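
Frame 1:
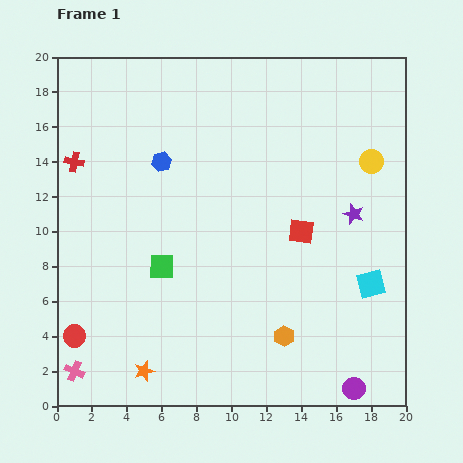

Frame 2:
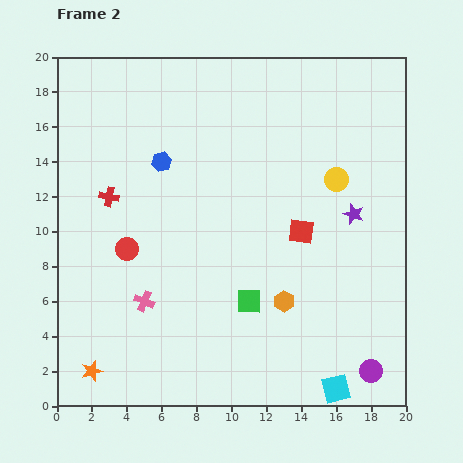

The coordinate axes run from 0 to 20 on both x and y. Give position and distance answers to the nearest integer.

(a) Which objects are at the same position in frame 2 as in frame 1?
the blue hexagon, the red square, the purple star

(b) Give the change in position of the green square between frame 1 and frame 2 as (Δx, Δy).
(5, -2)

The green square was at (6, 8) in frame 1 and (11, 6) in frame 2.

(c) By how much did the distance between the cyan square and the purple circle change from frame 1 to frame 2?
-4

Distance in frame 1: 6. Distance in frame 2: 2.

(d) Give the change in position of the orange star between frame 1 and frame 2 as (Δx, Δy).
(-3, 0)

The orange star was at (5, 2) in frame 1 and (2, 2) in frame 2.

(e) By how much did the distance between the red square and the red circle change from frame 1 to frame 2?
-4

Distance in frame 1: 14. Distance in frame 2: 10.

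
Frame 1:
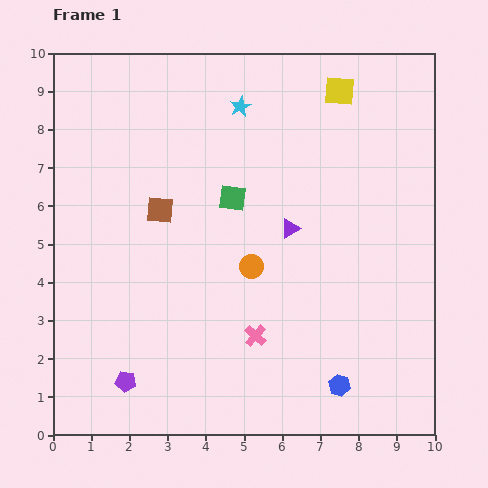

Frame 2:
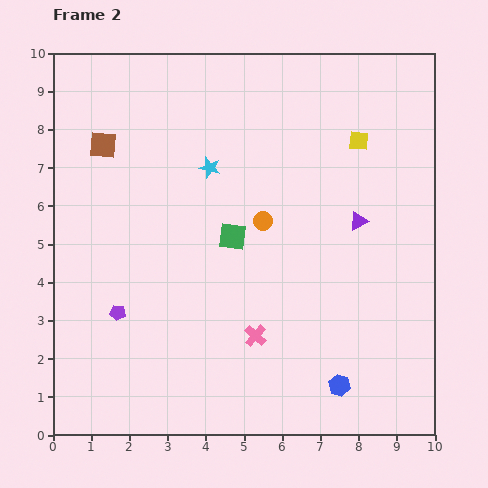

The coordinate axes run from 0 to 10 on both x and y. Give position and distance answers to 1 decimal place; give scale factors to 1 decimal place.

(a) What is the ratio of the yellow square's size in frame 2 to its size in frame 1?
0.6×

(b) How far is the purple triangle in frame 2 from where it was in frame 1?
1.8

The purple triangle moved from (6.2, 5.4) to (8.0, 5.6), a distance of √(1.8² + 0.2²) ≈ 1.8.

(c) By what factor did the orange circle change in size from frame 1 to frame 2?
0.8×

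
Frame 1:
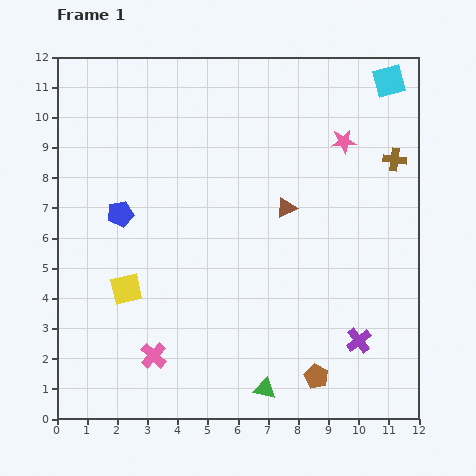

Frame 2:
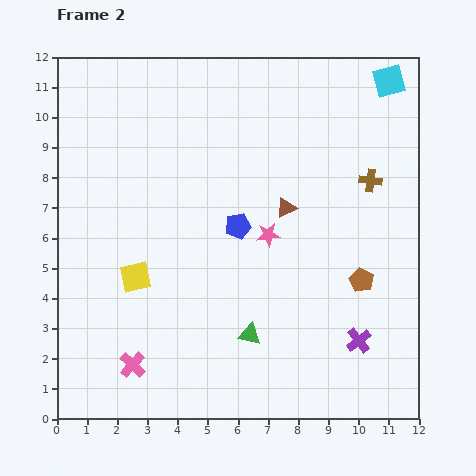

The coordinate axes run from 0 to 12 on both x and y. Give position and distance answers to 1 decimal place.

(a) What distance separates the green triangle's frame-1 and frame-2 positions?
1.9

The green triangle moved from (6.9, 1.0) to (6.4, 2.8), a distance of √(0.5² + 1.8²) ≈ 1.9.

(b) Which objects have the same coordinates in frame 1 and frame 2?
the brown triangle, the cyan square, the purple cross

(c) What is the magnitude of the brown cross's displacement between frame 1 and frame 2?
1.1

The brown cross moved from (11.2, 8.6) to (10.4, 7.9), a distance of √(0.8² + 0.7²) ≈ 1.1.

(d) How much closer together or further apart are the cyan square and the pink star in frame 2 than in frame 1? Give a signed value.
+4.0

Distance in frame 1: 2.5. Distance in frame 2: 6.5.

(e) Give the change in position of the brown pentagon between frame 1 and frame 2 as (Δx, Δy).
(1.5, 3.2)

The brown pentagon was at (8.6, 1.4) in frame 1 and (10.1, 4.6) in frame 2.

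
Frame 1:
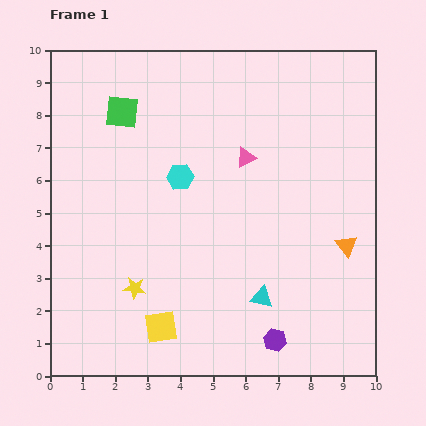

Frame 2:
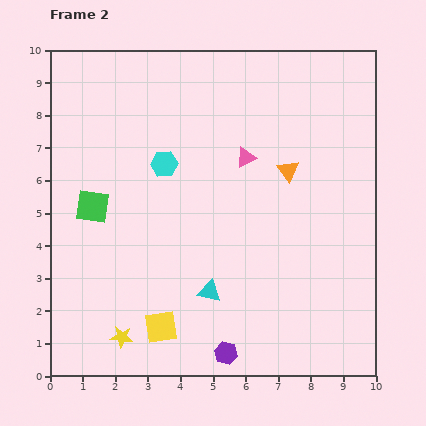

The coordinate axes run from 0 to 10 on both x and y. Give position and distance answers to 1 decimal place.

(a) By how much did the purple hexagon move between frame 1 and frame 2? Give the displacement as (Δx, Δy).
(-1.5, -0.4)

The purple hexagon was at (6.9, 1.1) in frame 1 and (5.4, 0.7) in frame 2.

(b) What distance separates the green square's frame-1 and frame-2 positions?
3.0

The green square moved from (2.2, 8.1) to (1.3, 5.2), a distance of √(0.9² + 2.9²) ≈ 3.0.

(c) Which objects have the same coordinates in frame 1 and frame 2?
the pink triangle, the yellow square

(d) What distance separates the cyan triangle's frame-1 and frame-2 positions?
1.6

The cyan triangle moved from (6.5, 2.4) to (4.9, 2.6), a distance of √(1.6² + 0.2²) ≈ 1.6.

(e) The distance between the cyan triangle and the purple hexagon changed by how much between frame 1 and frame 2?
+0.6

Distance in frame 1: 1.4. Distance in frame 2: 2.0.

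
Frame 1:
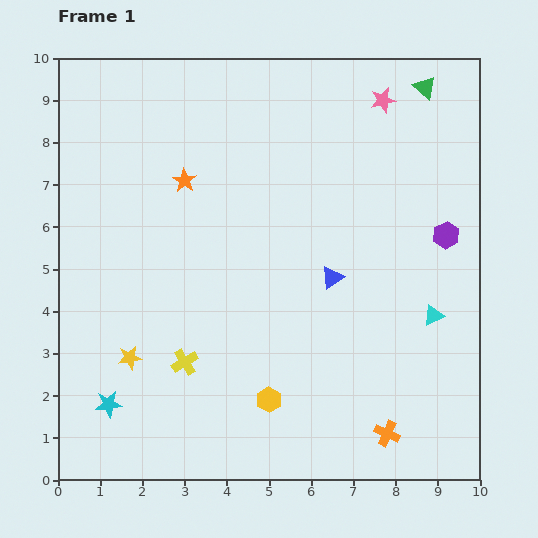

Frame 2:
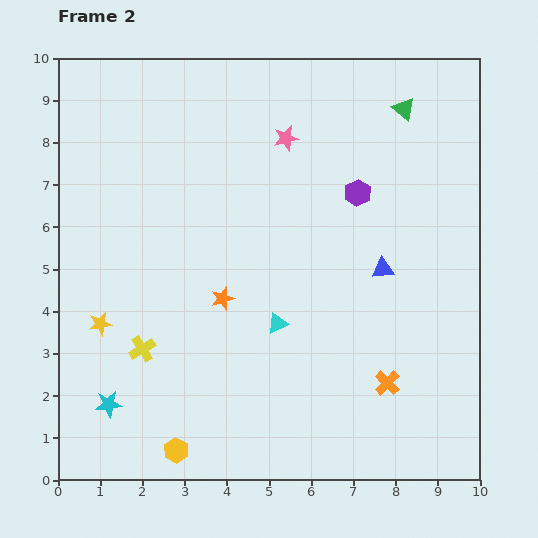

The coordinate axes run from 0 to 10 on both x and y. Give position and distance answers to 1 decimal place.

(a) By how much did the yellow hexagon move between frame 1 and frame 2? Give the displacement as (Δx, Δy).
(-2.2, -1.2)

The yellow hexagon was at (5.0, 1.9) in frame 1 and (2.8, 0.7) in frame 2.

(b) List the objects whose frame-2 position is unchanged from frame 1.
the cyan star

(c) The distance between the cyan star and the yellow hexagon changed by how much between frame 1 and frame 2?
-1.9

Distance in frame 1: 3.8. Distance in frame 2: 1.9.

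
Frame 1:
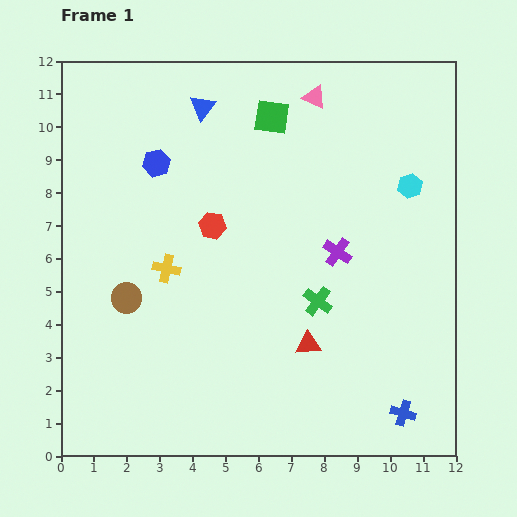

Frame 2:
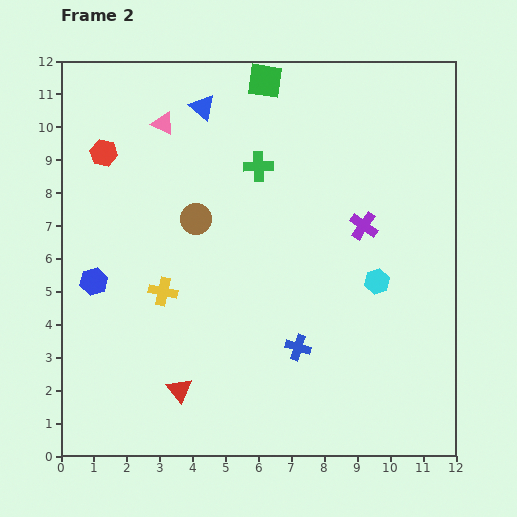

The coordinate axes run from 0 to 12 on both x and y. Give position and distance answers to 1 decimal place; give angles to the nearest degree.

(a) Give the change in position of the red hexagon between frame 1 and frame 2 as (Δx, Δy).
(-3.3, 2.2)

The red hexagon was at (4.6, 7.0) in frame 1 and (1.3, 9.2) in frame 2.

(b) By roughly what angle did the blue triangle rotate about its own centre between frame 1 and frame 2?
27° counter-clockwise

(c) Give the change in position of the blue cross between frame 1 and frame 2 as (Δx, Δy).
(-3.2, 2.0)

The blue cross was at (10.4, 1.3) in frame 1 and (7.2, 3.3) in frame 2.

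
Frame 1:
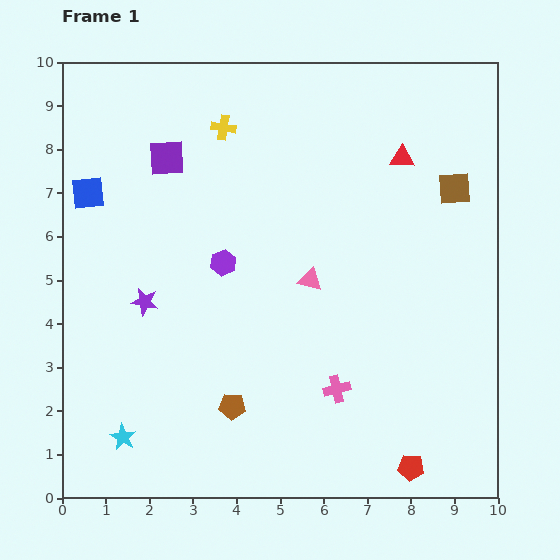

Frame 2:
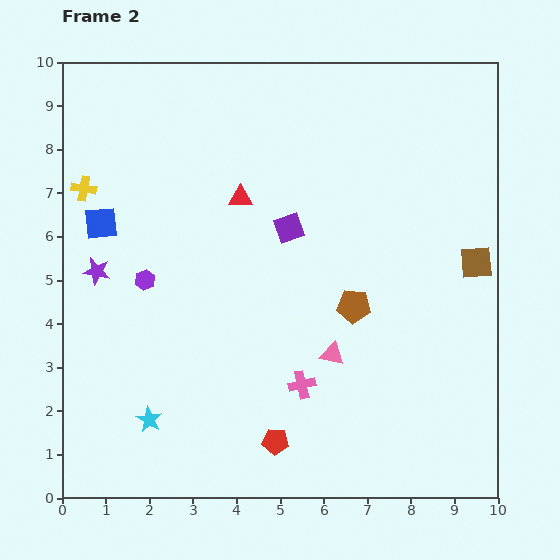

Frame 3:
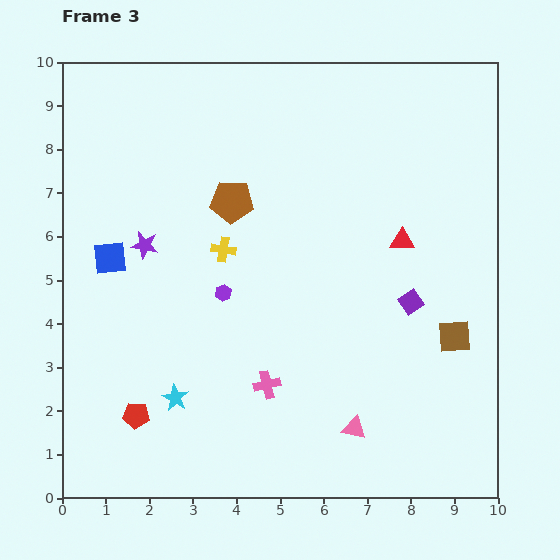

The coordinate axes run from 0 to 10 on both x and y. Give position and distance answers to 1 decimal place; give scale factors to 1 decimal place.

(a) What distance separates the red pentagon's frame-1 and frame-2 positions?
3.2

The red pentagon moved from (8.0, 0.7) to (4.9, 1.3), a distance of √(3.1² + 0.6²) ≈ 3.2.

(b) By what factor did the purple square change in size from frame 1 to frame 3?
0.6×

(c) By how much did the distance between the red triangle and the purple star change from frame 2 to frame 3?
+2.2

Distance in frame 2: 3.7. Distance in frame 3: 5.9.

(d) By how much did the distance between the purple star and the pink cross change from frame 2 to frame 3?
-1.1

Distance in frame 2: 5.4. Distance in frame 3: 4.3.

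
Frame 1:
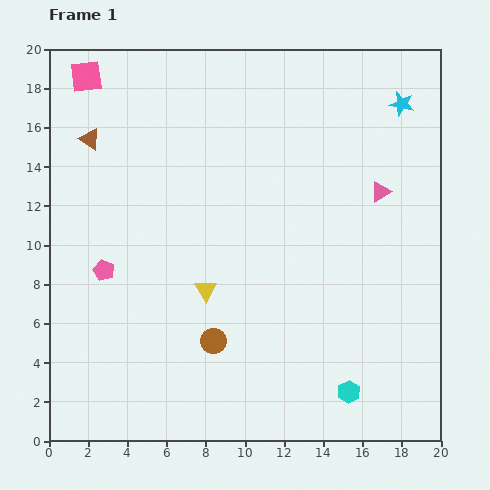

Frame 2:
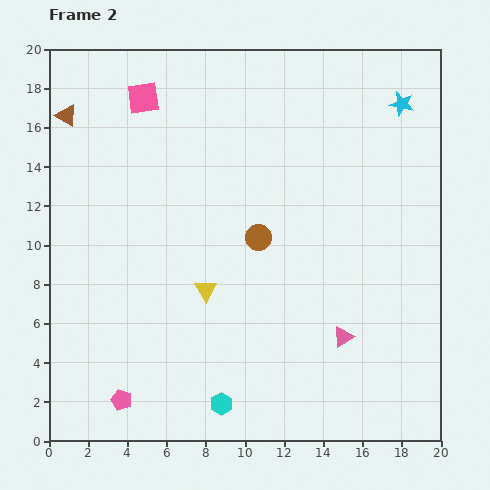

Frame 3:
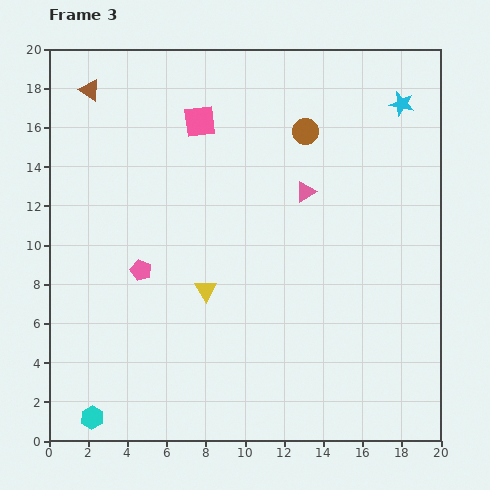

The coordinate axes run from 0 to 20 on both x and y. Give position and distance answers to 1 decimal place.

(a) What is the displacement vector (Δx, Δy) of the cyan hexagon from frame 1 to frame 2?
(-6.5, -0.6)

The cyan hexagon was at (15.3, 2.5) in frame 1 and (8.8, 1.9) in frame 2.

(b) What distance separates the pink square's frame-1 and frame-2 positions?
3.1

The pink square moved from (1.9, 18.6) to (4.8, 17.5), a distance of √(2.9² + 1.1²) ≈ 3.1.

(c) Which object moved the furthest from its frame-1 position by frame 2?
the pink triangle

(moved 7.6; next 6.7)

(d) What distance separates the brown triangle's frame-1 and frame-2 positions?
1.7

The brown triangle moved from (2.1, 15.4) to (0.9, 16.6), a distance of √(1.2² + 1.2²) ≈ 1.7.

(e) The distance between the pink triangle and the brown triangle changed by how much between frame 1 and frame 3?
-2.8

Distance in frame 1: 15.0. Distance in frame 3: 12.2.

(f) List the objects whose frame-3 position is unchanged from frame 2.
the yellow triangle, the cyan star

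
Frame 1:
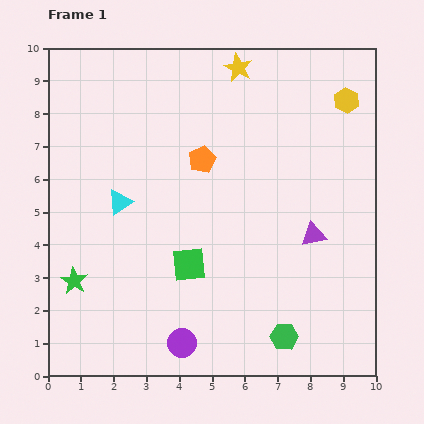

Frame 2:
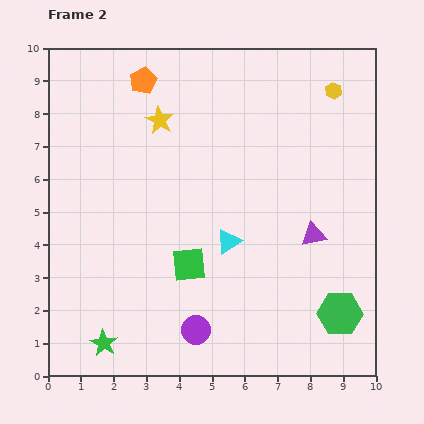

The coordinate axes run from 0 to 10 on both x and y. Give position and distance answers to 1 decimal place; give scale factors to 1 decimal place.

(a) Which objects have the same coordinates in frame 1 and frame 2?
the green square, the purple triangle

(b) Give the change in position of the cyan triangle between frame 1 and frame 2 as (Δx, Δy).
(3.3, -1.2)

The cyan triangle was at (2.2, 5.3) in frame 1 and (5.5, 4.1) in frame 2.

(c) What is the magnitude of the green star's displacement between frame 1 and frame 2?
2.1

The green star moved from (0.8, 2.9) to (1.7, 1.0), a distance of √(0.9² + 1.9²) ≈ 2.1.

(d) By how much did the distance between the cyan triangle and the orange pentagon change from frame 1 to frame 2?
+2.7

Distance in frame 1: 2.8. Distance in frame 2: 5.5.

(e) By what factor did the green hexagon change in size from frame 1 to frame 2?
1.6×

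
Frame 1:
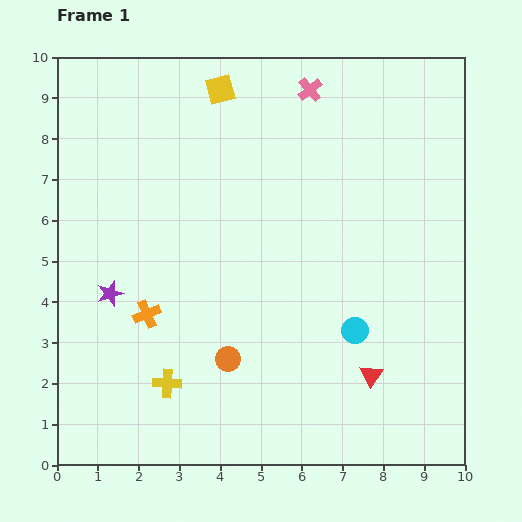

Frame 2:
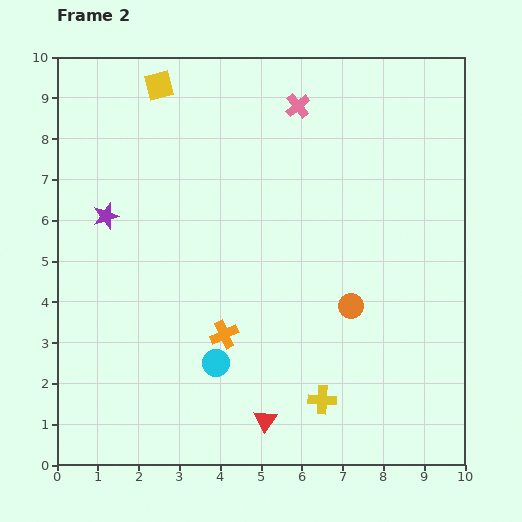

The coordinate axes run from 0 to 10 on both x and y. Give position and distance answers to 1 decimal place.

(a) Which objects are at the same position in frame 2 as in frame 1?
none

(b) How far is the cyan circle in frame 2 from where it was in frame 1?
3.5

The cyan circle moved from (7.3, 3.3) to (3.9, 2.5), a distance of √(3.4² + 0.8²) ≈ 3.5.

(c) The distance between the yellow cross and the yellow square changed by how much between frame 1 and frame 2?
+1.4

Distance in frame 1: 7.3. Distance in frame 2: 8.7.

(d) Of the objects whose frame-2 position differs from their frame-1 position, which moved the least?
the pink cross

(moved 0.5)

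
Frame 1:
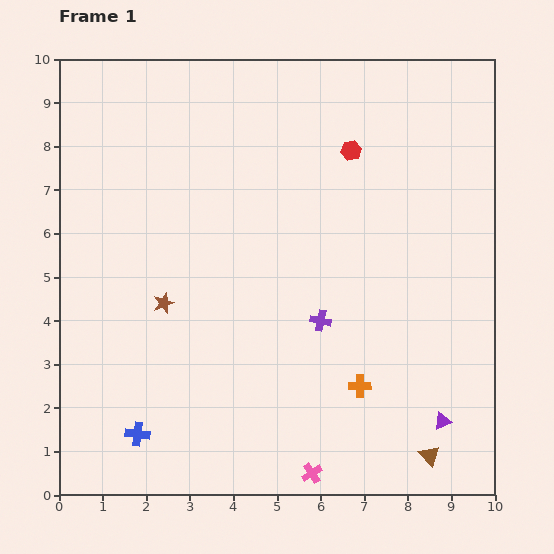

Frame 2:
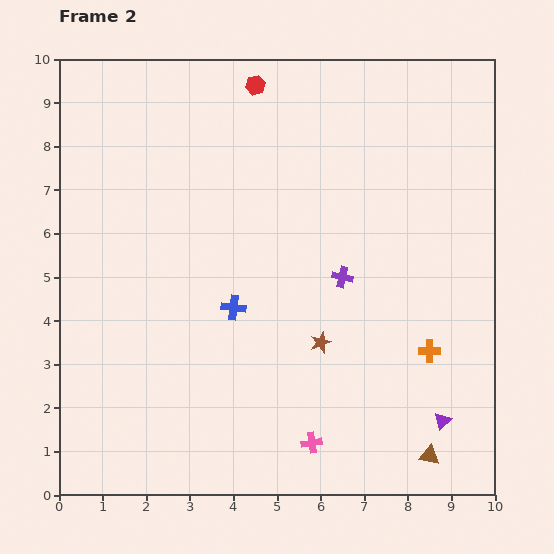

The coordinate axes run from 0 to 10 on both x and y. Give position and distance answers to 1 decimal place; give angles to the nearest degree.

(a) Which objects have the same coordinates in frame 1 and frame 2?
the purple triangle, the brown triangle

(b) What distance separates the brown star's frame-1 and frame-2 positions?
3.7

The brown star moved from (2.4, 4.4) to (6.0, 3.5), a distance of √(3.6² + 0.9²) ≈ 3.7.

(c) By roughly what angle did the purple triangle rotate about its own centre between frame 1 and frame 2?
21° counter-clockwise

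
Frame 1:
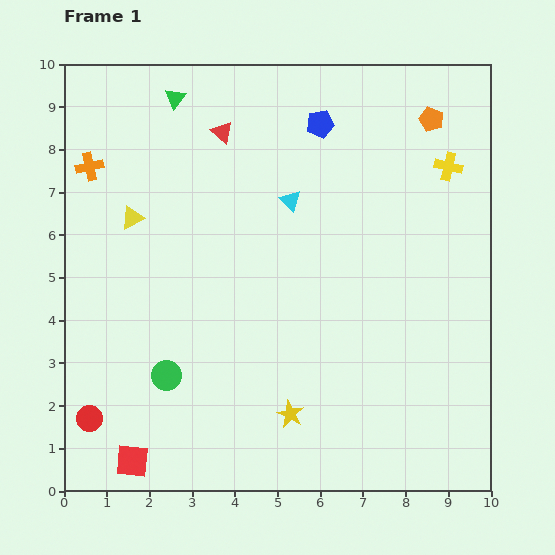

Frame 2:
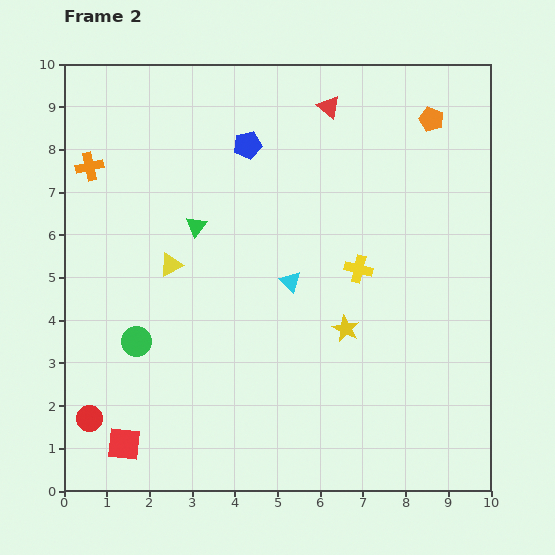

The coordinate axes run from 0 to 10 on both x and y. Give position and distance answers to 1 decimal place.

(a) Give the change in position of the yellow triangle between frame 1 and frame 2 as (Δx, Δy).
(0.9, -1.1)

The yellow triangle was at (1.6, 6.4) in frame 1 and (2.5, 5.3) in frame 2.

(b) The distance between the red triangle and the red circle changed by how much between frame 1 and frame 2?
+1.8

Distance in frame 1: 7.4. Distance in frame 2: 9.2.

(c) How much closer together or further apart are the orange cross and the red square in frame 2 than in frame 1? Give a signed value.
-0.5

Distance in frame 1: 7.0. Distance in frame 2: 6.5.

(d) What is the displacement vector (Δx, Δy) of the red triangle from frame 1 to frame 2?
(2.5, 0.6)

The red triangle was at (3.7, 8.4) in frame 1 and (6.2, 9.0) in frame 2.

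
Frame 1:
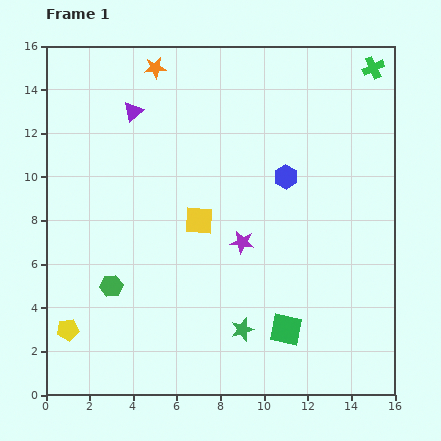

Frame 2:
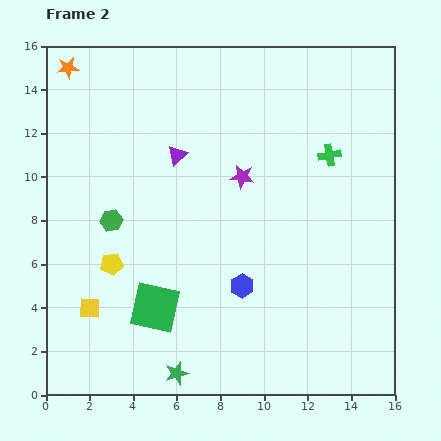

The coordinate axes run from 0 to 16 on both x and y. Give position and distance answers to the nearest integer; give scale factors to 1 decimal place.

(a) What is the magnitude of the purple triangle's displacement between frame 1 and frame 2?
3

The purple triangle moved from (4, 13) to (6, 11), a distance of √(2² + 2²) ≈ 3.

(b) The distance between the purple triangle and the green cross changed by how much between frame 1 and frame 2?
-4

Distance in frame 1: 11. Distance in frame 2: 7.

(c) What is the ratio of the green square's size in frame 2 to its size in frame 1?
1.6×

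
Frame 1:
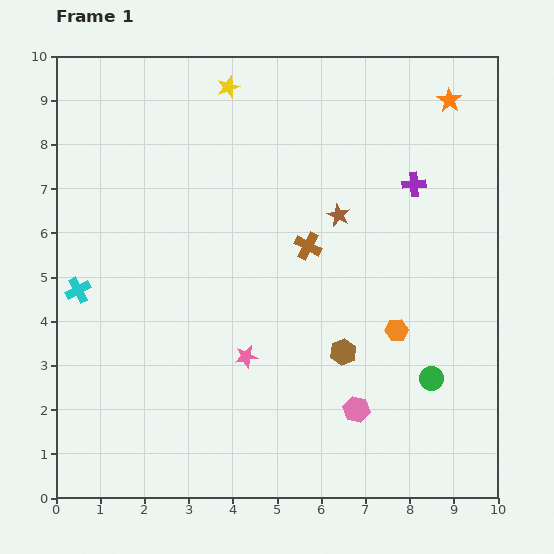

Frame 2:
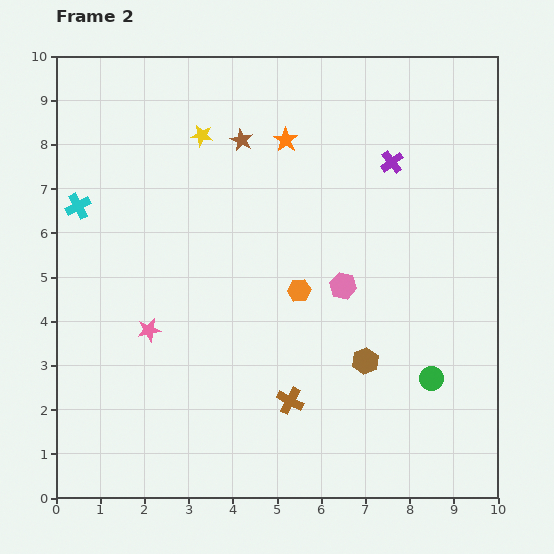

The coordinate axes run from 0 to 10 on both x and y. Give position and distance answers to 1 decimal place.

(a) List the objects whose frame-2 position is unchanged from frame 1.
the green circle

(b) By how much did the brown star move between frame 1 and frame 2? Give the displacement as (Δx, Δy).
(-2.2, 1.7)

The brown star was at (6.4, 6.4) in frame 1 and (4.2, 8.1) in frame 2.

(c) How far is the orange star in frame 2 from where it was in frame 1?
3.8

The orange star moved from (8.9, 9.0) to (5.2, 8.1), a distance of √(3.7² + 0.9²) ≈ 3.8.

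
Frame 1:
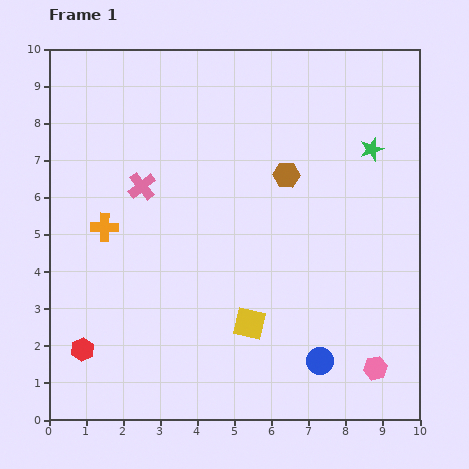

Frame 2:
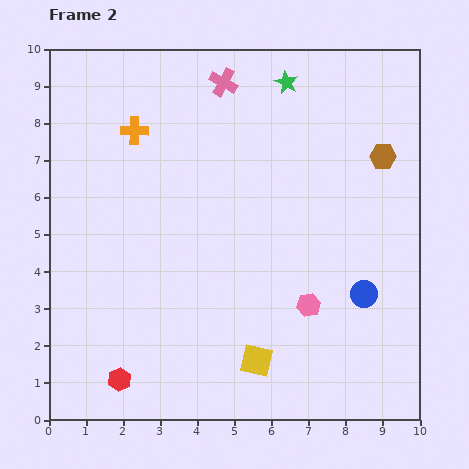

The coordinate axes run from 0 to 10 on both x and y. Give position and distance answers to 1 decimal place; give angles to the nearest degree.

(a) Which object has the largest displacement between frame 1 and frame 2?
the pink cross

(moved 3.6; next 2.9)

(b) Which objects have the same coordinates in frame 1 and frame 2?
none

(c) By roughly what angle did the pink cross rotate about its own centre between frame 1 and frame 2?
22° counter-clockwise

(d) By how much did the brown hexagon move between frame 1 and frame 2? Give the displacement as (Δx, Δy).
(2.6, 0.5)

The brown hexagon was at (6.4, 6.6) in frame 1 and (9.0, 7.1) in frame 2.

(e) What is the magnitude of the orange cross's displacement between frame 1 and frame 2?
2.7

The orange cross moved from (1.5, 5.2) to (2.3, 7.8), a distance of √(0.8² + 2.6²) ≈ 2.7.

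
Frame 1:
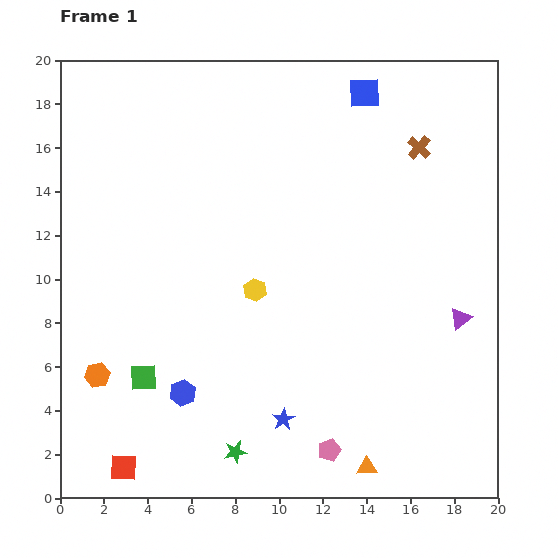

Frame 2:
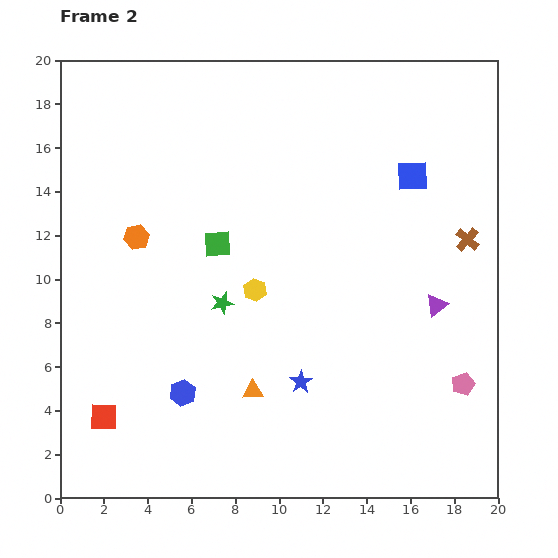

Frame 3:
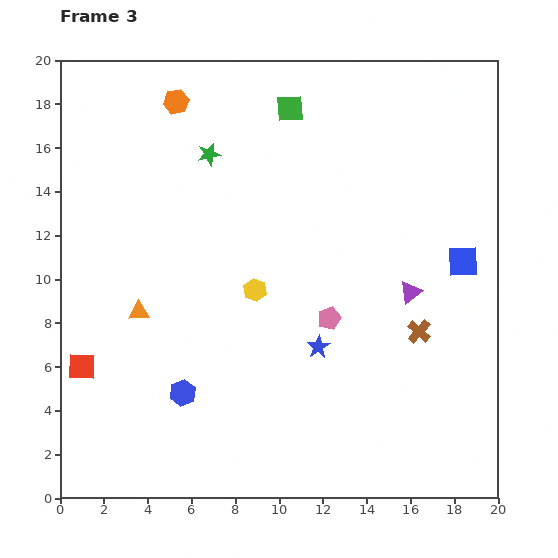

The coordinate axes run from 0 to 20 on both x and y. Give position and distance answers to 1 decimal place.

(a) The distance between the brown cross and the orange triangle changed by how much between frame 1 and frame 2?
-2.8

Distance in frame 1: 14.8. Distance in frame 2: 12.0.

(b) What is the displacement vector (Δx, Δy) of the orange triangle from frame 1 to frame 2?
(-5.2, 3.5)

The orange triangle was at (14.0, 1.4) in frame 1 and (8.8, 4.9) in frame 2.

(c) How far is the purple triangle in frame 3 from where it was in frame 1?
2.6

The purple triangle moved from (18.3, 8.2) to (16.0, 9.4), a distance of √(2.3² + 1.2²) ≈ 2.6.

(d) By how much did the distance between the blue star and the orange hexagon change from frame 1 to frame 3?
+4.2

Distance in frame 1: 8.7. Distance in frame 3: 12.9.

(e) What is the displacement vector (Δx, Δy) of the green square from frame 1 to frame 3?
(6.7, 12.3)

The green square was at (3.8, 5.5) in frame 1 and (10.5, 17.8) in frame 3.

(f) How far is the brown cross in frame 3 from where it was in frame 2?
4.7

The brown cross moved from (18.6, 11.8) to (16.4, 7.6), a distance of √(2.2² + 4.2²) ≈ 4.7.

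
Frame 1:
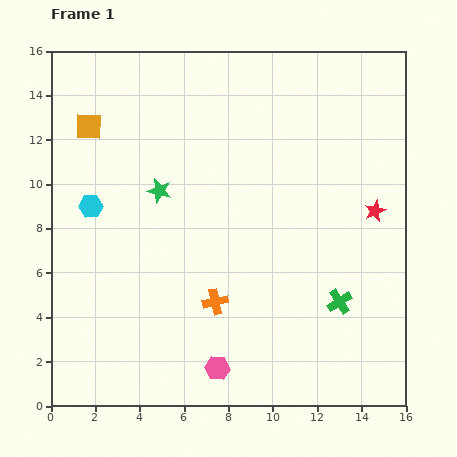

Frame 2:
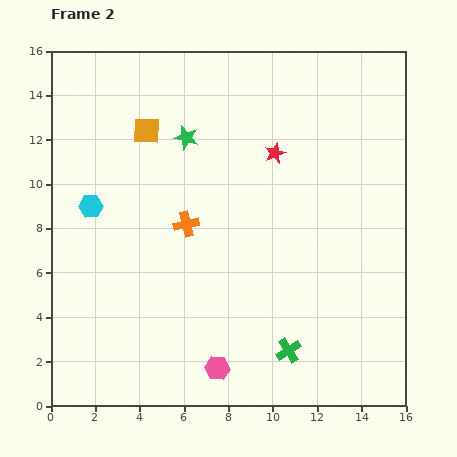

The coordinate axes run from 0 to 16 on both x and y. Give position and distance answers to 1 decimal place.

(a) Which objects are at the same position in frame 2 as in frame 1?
the pink hexagon, the cyan hexagon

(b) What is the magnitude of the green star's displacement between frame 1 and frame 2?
2.7

The green star moved from (4.9, 9.7) to (6.1, 12.1), a distance of √(1.2² + 2.4²) ≈ 2.7.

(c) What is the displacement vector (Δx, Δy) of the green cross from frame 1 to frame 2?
(-2.3, -2.2)

The green cross was at (13.0, 4.7) in frame 1 and (10.7, 2.5) in frame 2.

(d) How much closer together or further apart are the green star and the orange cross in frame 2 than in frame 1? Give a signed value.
-1.7

Distance in frame 1: 5.6. Distance in frame 2: 3.9.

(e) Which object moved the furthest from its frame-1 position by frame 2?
the red star

(moved 5.2; next 3.7)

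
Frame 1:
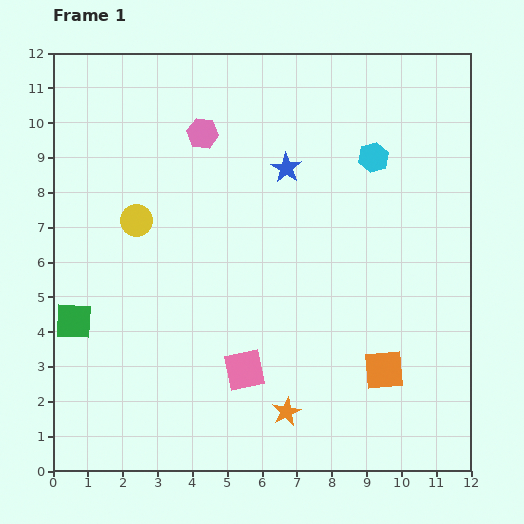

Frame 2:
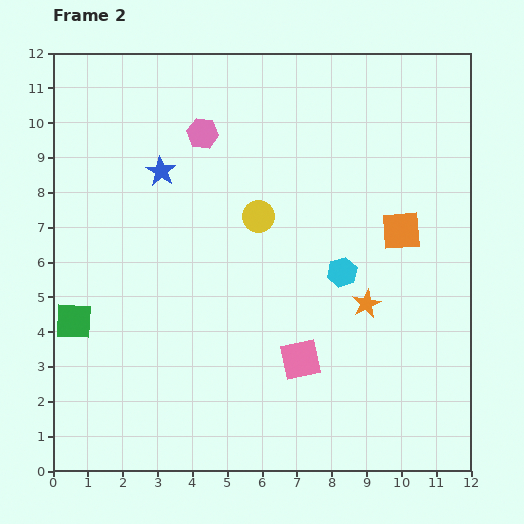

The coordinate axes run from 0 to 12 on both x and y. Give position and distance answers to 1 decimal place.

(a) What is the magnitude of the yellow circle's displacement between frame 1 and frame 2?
3.5

The yellow circle moved from (2.4, 7.2) to (5.9, 7.3), a distance of √(3.5² + 0.1²) ≈ 3.5.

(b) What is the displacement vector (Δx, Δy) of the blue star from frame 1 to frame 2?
(-3.6, -0.1)

The blue star was at (6.7, 8.7) in frame 1 and (3.1, 8.6) in frame 2.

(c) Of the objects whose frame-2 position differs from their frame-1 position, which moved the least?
the pink square

(moved 1.6)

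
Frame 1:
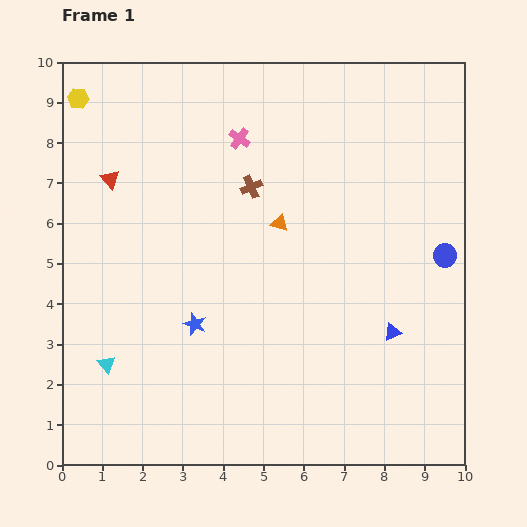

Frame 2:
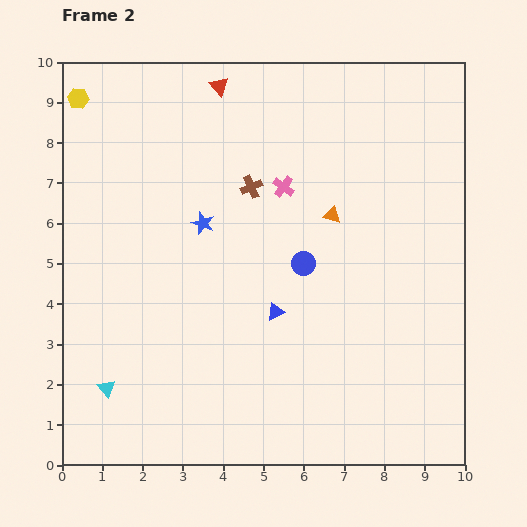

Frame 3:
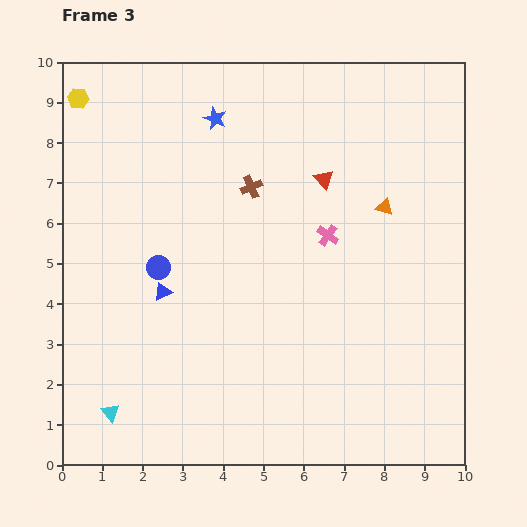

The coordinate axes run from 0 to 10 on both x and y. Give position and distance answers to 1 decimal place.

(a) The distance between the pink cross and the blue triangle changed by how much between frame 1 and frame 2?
-3.0

Distance in frame 1: 6.1. Distance in frame 2: 3.1.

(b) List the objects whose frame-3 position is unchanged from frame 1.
the yellow hexagon, the brown cross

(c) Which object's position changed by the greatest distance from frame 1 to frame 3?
the blue circle

(moved 7.1; next 5.8)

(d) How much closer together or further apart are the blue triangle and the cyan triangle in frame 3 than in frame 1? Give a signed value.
-3.8

Distance in frame 1: 7.1. Distance in frame 3: 3.3.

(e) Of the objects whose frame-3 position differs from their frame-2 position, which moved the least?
the cyan triangle

(moved 0.6)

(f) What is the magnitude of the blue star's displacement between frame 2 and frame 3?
2.6

The blue star moved from (3.5, 6.0) to (3.8, 8.6), a distance of √(0.3² + 2.6²) ≈ 2.6.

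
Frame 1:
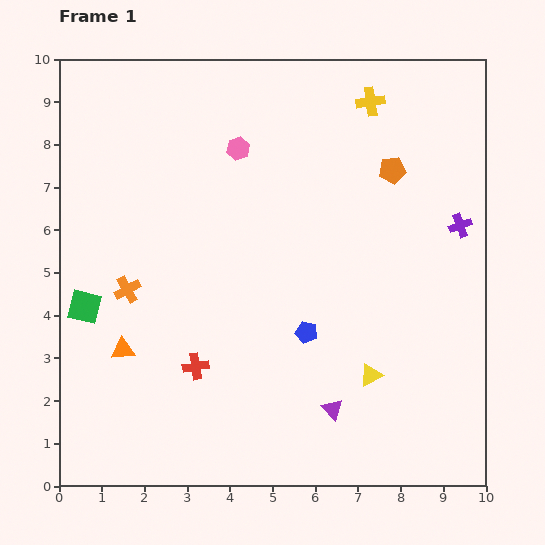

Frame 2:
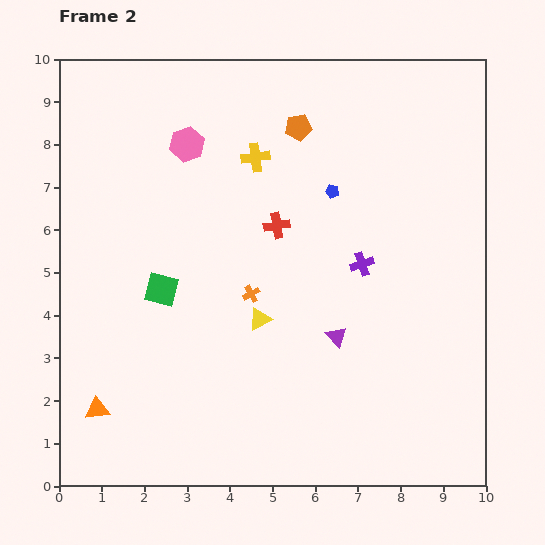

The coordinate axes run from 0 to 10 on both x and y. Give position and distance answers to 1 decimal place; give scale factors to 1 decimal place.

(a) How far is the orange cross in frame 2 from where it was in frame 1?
2.9

The orange cross moved from (1.6, 4.6) to (4.5, 4.5), a distance of √(2.9² + 0.1²) ≈ 2.9.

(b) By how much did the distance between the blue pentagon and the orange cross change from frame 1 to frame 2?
-1.2

Distance in frame 1: 4.3. Distance in frame 2: 3.1.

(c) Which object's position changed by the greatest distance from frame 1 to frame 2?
the red cross

(moved 3.8; next 3.4)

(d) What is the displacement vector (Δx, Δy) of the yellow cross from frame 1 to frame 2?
(-2.7, -1.3)

The yellow cross was at (7.3, 9.0) in frame 1 and (4.6, 7.7) in frame 2.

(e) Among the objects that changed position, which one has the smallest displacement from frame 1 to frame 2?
the pink hexagon

(moved 1.2)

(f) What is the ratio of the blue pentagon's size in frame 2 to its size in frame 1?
0.6×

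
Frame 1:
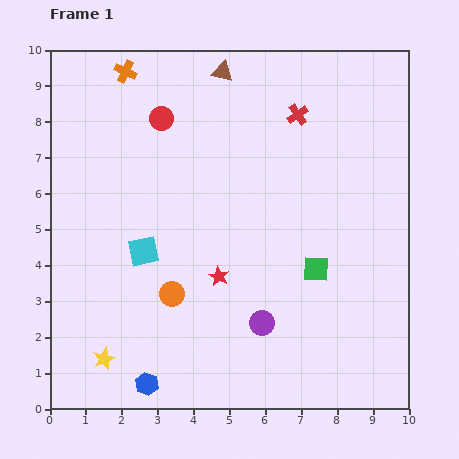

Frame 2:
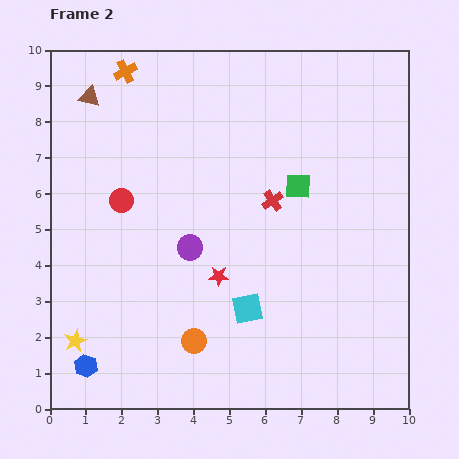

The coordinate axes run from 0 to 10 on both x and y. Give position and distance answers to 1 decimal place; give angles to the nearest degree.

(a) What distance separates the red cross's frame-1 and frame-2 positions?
2.5

The red cross moved from (6.9, 8.2) to (6.2, 5.8), a distance of √(0.7² + 2.4²) ≈ 2.5.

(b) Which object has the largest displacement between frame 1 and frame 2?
the brown triangle

(moved 3.8; next 3.3)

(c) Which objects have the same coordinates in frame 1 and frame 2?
the orange cross, the red star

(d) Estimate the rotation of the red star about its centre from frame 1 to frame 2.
25° counter-clockwise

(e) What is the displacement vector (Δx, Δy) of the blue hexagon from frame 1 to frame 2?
(-1.7, 0.5)

The blue hexagon was at (2.7, 0.7) in frame 1 and (1.0, 1.2) in frame 2.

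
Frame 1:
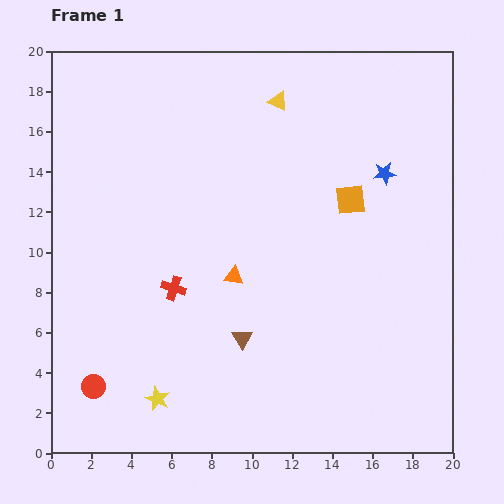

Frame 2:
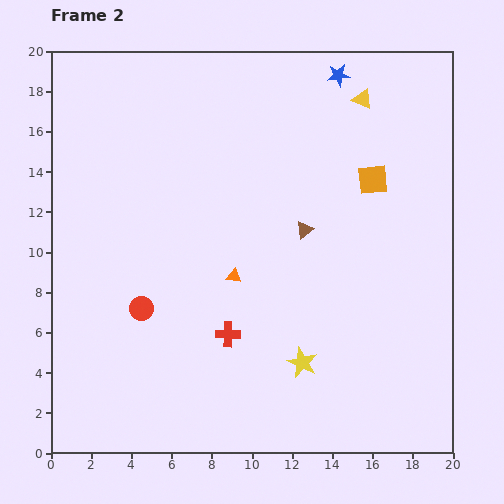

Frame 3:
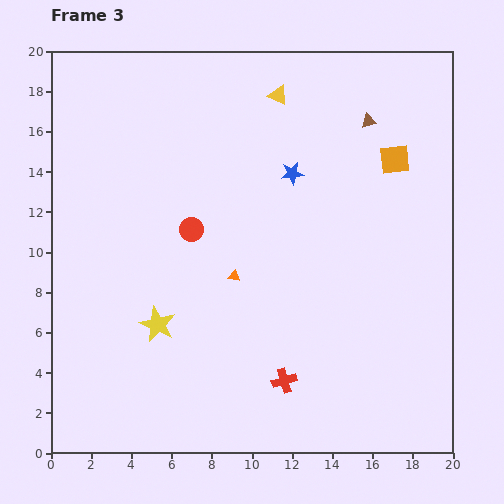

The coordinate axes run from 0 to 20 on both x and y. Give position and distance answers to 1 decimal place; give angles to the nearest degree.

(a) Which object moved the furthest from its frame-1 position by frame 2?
the yellow star

(moved 7.4; next 6.2)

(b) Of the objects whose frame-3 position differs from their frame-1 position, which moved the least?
the yellow triangle

(moved 0.3)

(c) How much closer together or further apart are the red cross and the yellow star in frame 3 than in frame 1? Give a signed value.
+1.3

Distance in frame 1: 5.6. Distance in frame 3: 6.9.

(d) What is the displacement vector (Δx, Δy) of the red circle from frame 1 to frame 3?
(4.9, 7.8)

The red circle was at (2.1, 3.3) in frame 1 and (7.0, 11.1) in frame 3.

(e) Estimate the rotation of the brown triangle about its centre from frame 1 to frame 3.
48° clockwise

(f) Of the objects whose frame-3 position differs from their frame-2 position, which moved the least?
the orange square

(moved 1.5)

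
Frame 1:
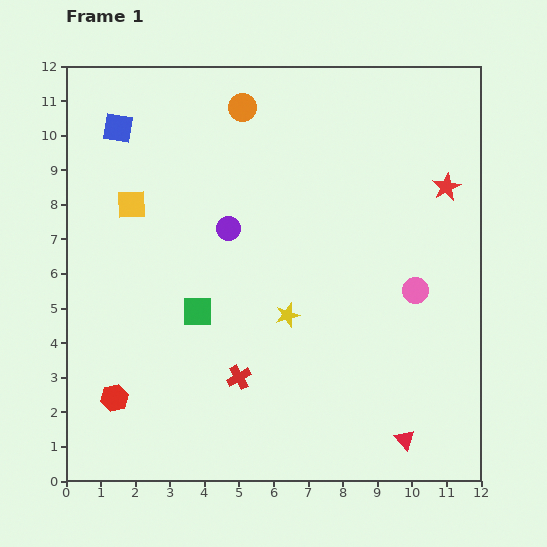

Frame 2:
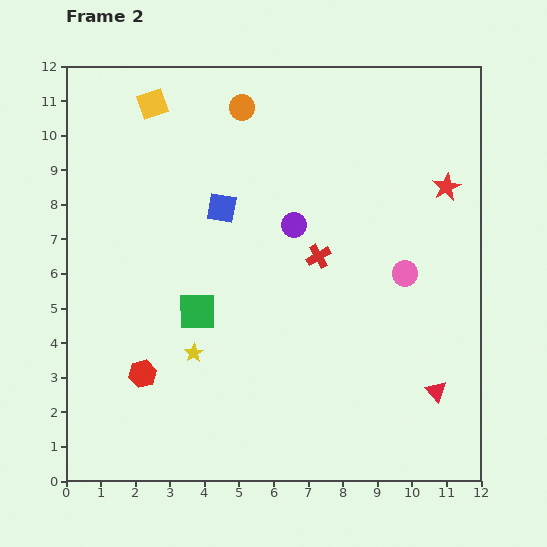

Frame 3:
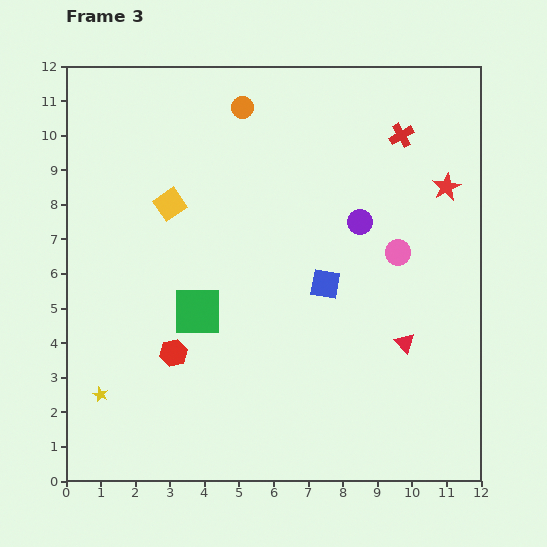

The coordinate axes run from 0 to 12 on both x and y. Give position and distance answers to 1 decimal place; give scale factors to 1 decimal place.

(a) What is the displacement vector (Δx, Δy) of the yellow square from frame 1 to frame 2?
(0.6, 2.9)

The yellow square was at (1.9, 8.0) in frame 1 and (2.5, 10.9) in frame 2.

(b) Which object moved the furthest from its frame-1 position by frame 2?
the red cross

(moved 4.2; next 3.8)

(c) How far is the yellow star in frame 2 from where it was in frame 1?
2.9

The yellow star moved from (6.4, 4.8) to (3.7, 3.7), a distance of √(2.7² + 1.1²) ≈ 2.9.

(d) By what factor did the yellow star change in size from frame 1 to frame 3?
0.6×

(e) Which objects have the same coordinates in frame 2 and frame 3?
the green square, the red star, the orange circle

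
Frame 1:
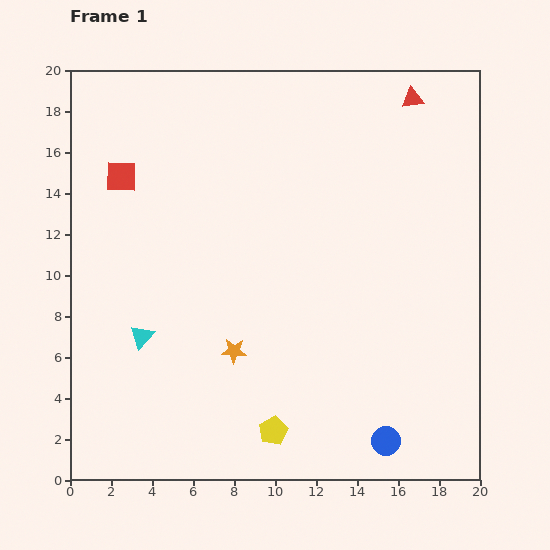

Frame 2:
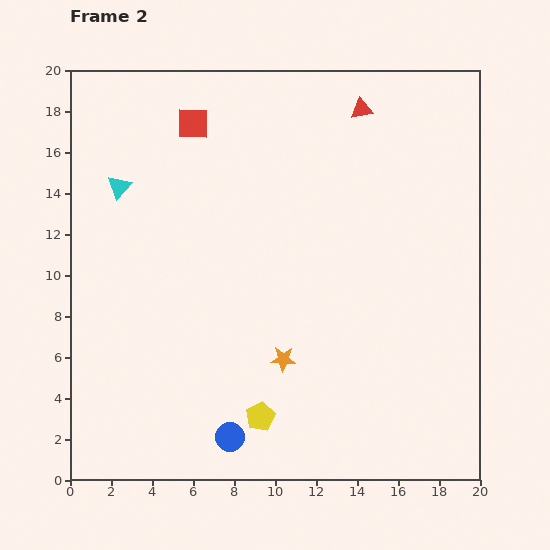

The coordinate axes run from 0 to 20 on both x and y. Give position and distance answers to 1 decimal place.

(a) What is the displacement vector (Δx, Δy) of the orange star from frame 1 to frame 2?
(2.4, -0.4)

The orange star was at (8.0, 6.3) in frame 1 and (10.4, 5.9) in frame 2.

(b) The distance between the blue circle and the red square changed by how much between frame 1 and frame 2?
-2.8

Distance in frame 1: 18.2. Distance in frame 2: 15.4.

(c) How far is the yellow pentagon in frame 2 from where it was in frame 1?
0.9

The yellow pentagon moved from (9.9, 2.4) to (9.3, 3.1), a distance of √(0.6² + 0.7²) ≈ 0.9.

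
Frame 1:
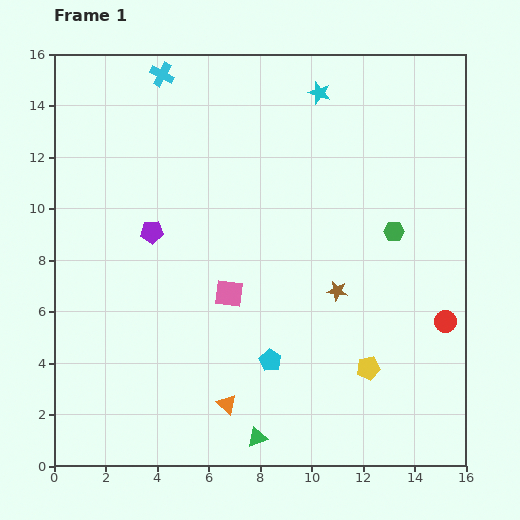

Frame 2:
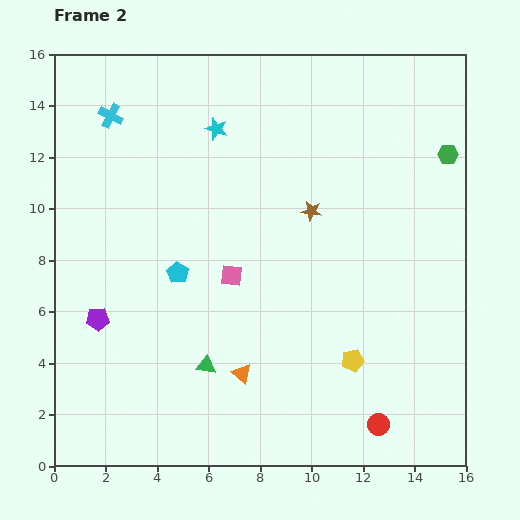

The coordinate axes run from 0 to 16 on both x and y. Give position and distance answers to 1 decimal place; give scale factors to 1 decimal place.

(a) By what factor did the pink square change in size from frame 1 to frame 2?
0.8×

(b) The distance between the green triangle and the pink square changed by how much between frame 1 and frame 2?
-2.1

Distance in frame 1: 5.7. Distance in frame 2: 3.6.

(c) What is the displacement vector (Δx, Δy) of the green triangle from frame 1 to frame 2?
(-2.0, 2.8)

The green triangle was at (7.9, 1.1) in frame 1 and (5.9, 3.9) in frame 2.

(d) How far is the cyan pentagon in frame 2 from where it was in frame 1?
5.0

The cyan pentagon moved from (8.4, 4.1) to (4.8, 7.5), a distance of √(3.6² + 3.4²) ≈ 5.0.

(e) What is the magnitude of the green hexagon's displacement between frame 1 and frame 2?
3.7

The green hexagon moved from (13.2, 9.1) to (15.3, 12.1), a distance of √(2.1² + 3.0²) ≈ 3.7.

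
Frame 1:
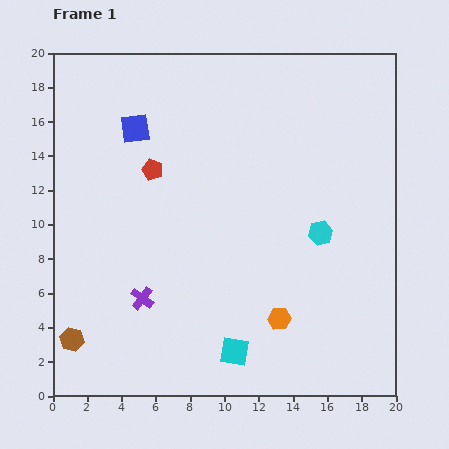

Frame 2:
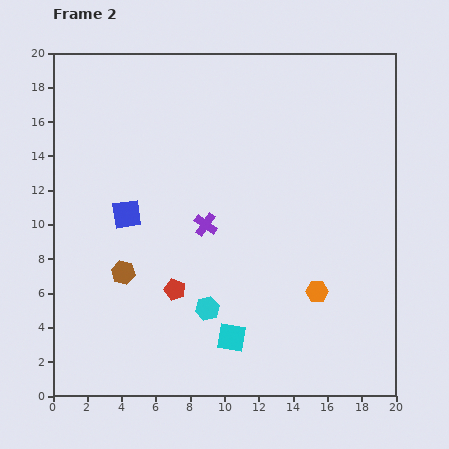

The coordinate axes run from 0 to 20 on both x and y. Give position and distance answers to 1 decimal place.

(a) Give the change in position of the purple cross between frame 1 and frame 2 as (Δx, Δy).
(3.7, 4.3)

The purple cross was at (5.2, 5.7) in frame 1 and (8.9, 10.0) in frame 2.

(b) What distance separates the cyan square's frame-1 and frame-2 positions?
0.8

The cyan square moved from (10.6, 2.6) to (10.4, 3.4), a distance of √(0.2² + 0.8²) ≈ 0.8.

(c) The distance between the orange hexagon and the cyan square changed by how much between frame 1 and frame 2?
+2.5

Distance in frame 1: 3.2. Distance in frame 2: 5.7.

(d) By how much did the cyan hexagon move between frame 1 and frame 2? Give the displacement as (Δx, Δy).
(-6.6, -4.4)

The cyan hexagon was at (15.6, 9.5) in frame 1 and (9.0, 5.1) in frame 2.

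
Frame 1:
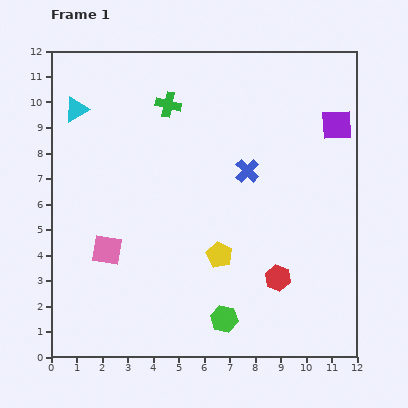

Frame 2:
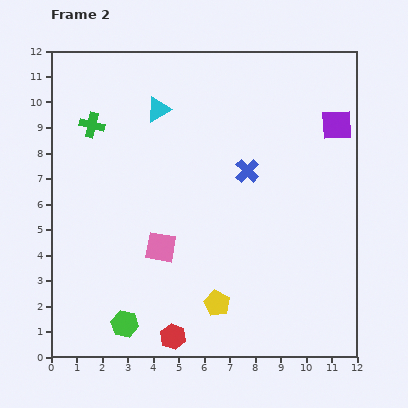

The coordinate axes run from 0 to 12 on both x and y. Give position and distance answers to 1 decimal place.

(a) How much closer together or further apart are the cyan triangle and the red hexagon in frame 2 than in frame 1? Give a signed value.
-1.4

Distance in frame 1: 10.3. Distance in frame 2: 8.9.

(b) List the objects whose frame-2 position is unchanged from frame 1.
the purple square, the blue cross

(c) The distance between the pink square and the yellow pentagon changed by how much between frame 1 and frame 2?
-1.3

Distance in frame 1: 4.4. Distance in frame 2: 3.1.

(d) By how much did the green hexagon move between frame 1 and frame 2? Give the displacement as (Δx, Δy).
(-3.9, -0.2)

The green hexagon was at (6.8, 1.5) in frame 1 and (2.9, 1.3) in frame 2.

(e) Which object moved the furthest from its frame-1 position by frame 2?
the red hexagon

(moved 4.7; next 3.9)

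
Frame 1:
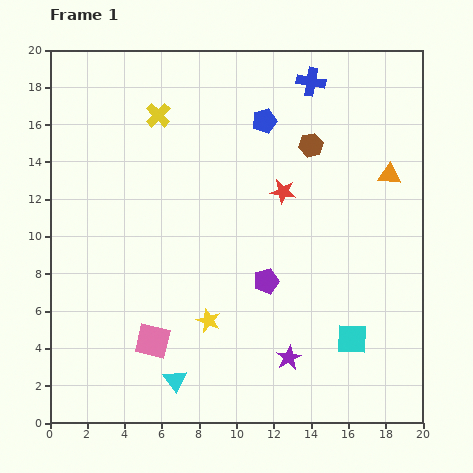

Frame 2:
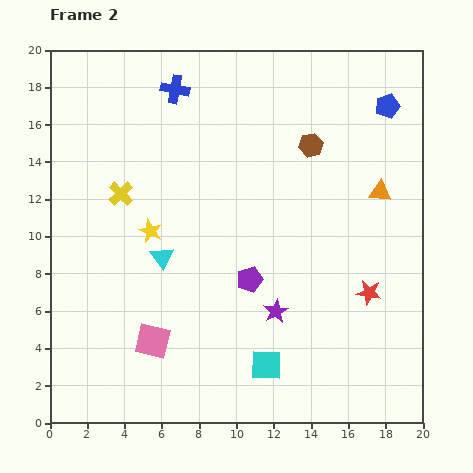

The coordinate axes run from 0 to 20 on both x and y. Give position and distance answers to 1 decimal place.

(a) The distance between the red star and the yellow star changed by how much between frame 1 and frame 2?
+4.2

Distance in frame 1: 8.0. Distance in frame 2: 12.2.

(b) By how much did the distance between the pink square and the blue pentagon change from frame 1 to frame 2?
+4.6

Distance in frame 1: 13.2. Distance in frame 2: 17.8.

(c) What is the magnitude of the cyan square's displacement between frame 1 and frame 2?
4.8

The cyan square moved from (16.2, 4.5) to (11.6, 3.1), a distance of √(4.6² + 1.4²) ≈ 4.8.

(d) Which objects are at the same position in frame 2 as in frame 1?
the pink square, the brown hexagon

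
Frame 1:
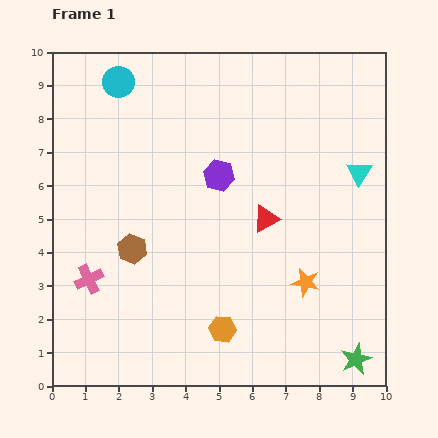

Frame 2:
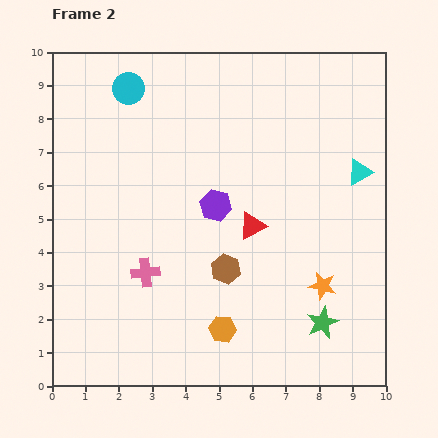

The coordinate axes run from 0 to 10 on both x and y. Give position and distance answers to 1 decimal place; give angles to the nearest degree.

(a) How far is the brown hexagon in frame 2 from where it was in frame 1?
2.9

The brown hexagon moved from (2.4, 4.1) to (5.2, 3.5), a distance of √(2.8² + 0.6²) ≈ 2.9.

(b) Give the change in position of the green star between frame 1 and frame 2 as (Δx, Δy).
(-1.0, 1.1)

The green star was at (9.1, 0.8) in frame 1 and (8.1, 1.9) in frame 2.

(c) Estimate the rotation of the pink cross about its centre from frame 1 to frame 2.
21° clockwise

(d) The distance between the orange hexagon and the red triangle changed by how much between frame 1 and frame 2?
-0.3

Distance in frame 1: 3.5. Distance in frame 2: 3.2.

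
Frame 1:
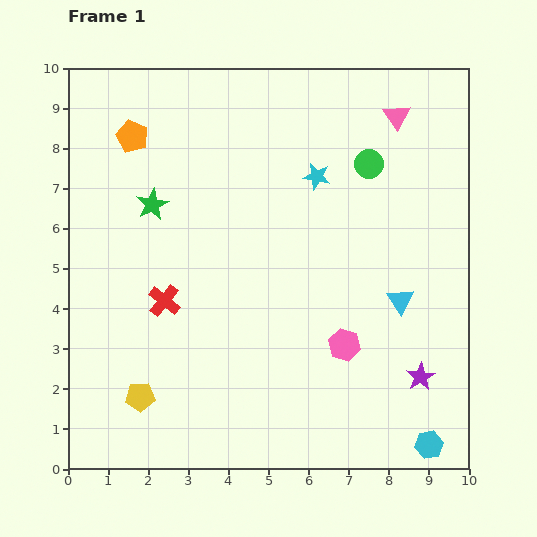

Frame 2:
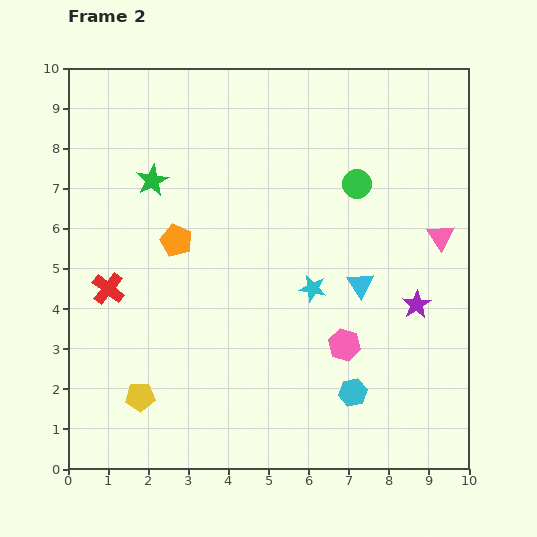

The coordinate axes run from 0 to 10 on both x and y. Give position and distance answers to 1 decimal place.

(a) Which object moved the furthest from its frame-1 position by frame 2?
the pink triangle

(moved 3.2; next 2.8)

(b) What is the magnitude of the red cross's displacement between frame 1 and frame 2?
1.4

The red cross moved from (2.4, 4.2) to (1.0, 4.5), a distance of √(1.4² + 0.3²) ≈ 1.4.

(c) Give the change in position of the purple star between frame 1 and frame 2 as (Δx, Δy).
(-0.1, 1.8)

The purple star was at (8.8, 2.3) in frame 1 and (8.7, 4.1) in frame 2.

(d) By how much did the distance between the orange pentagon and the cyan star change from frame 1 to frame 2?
-1.1

Distance in frame 1: 4.7. Distance in frame 2: 3.6.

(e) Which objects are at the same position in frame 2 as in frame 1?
the yellow pentagon, the pink hexagon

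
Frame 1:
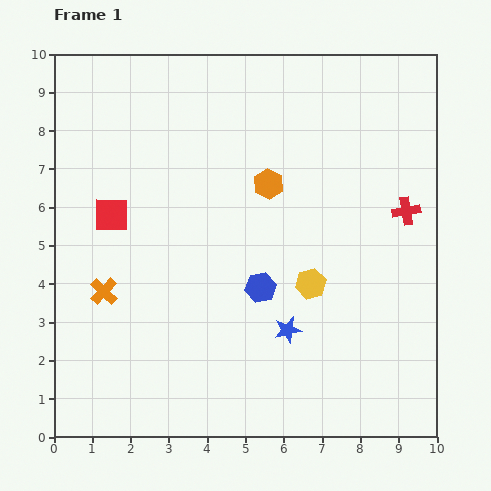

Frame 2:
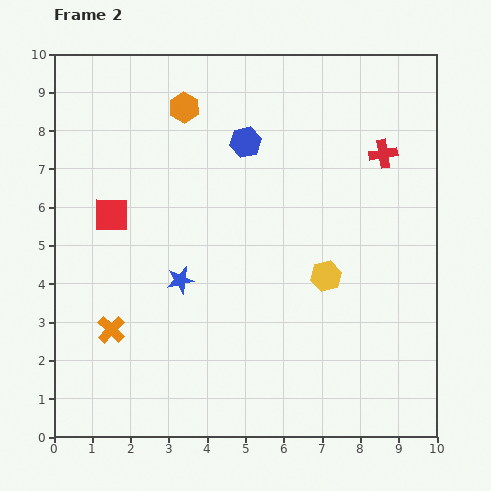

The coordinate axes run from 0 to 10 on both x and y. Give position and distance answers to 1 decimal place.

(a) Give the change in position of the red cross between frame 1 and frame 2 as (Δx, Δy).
(-0.6, 1.5)

The red cross was at (9.2, 5.9) in frame 1 and (8.6, 7.4) in frame 2.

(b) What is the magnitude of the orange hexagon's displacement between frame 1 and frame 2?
3.0

The orange hexagon moved from (5.6, 6.6) to (3.4, 8.6), a distance of √(2.2² + 2.0²) ≈ 3.0.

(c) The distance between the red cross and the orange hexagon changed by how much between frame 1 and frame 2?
+1.6

Distance in frame 1: 3.7. Distance in frame 2: 5.3.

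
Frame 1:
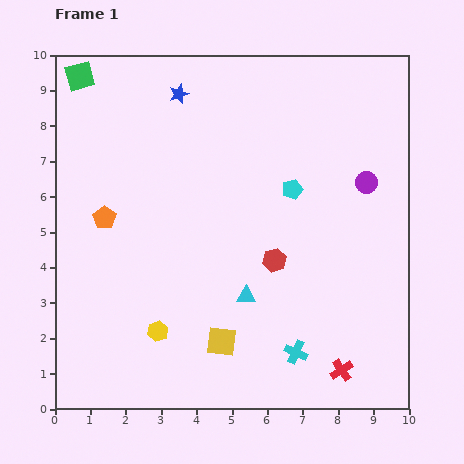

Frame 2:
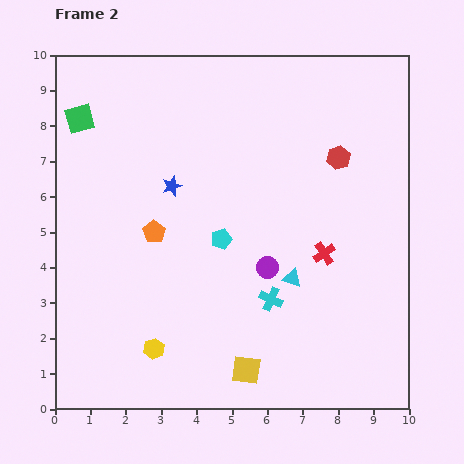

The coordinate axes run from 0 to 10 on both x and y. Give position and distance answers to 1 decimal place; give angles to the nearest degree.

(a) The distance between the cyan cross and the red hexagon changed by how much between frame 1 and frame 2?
+1.7

Distance in frame 1: 2.7. Distance in frame 2: 4.4.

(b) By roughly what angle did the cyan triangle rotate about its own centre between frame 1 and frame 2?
19° clockwise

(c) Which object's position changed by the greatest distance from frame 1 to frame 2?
the purple circle

(moved 3.7; next 3.4)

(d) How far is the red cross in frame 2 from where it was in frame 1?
3.3

The red cross moved from (8.1, 1.1) to (7.6, 4.4), a distance of √(0.5² + 3.3²) ≈ 3.3.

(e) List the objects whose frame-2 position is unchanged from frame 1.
none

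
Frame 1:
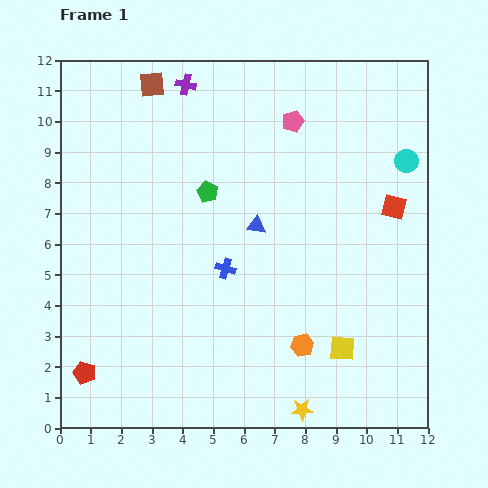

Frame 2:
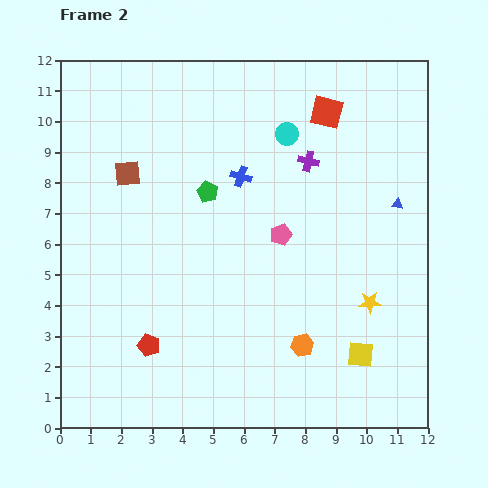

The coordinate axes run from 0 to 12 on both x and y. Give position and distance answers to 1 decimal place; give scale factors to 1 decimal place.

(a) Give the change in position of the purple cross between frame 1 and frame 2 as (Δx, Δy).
(4.0, -2.5)

The purple cross was at (4.1, 11.2) in frame 1 and (8.1, 8.7) in frame 2.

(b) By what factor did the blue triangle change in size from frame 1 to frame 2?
0.6×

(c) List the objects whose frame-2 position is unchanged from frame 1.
the orange hexagon, the green pentagon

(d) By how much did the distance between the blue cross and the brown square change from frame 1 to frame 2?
-2.8

Distance in frame 1: 6.5. Distance in frame 2: 3.7.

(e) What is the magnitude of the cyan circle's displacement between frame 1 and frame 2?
4.0

The cyan circle moved from (11.3, 8.7) to (7.4, 9.6), a distance of √(3.9² + 0.9²) ≈ 4.0.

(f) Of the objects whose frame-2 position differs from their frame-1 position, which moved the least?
the yellow square

(moved 0.6)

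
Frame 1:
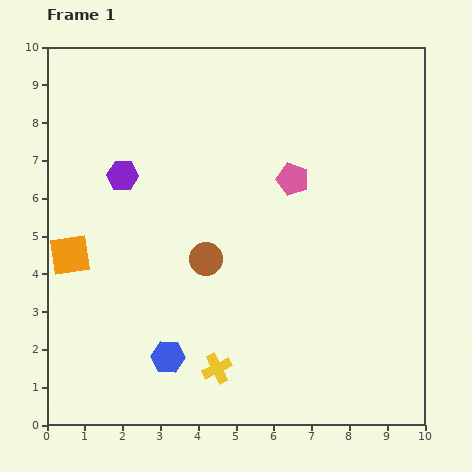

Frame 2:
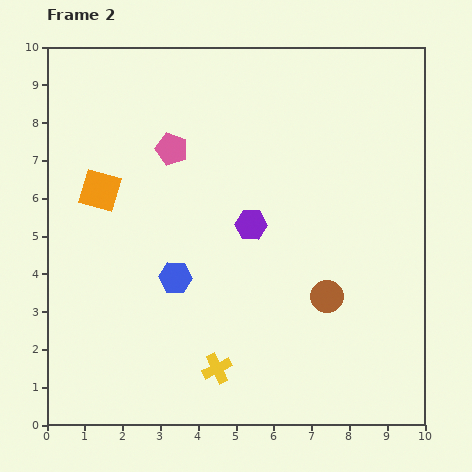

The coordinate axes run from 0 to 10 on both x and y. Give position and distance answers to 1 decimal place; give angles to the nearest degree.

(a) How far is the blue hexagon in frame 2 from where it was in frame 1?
2.1

The blue hexagon moved from (3.2, 1.8) to (3.4, 3.9), a distance of √(0.2² + 2.1²) ≈ 2.1.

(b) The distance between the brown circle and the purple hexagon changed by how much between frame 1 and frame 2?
-0.3

Distance in frame 1: 3.1. Distance in frame 2: 2.8.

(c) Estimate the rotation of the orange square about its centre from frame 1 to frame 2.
24° clockwise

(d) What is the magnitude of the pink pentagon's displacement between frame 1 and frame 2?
3.3

The pink pentagon moved from (6.5, 6.5) to (3.3, 7.3), a distance of √(3.2² + 0.8²) ≈ 3.3.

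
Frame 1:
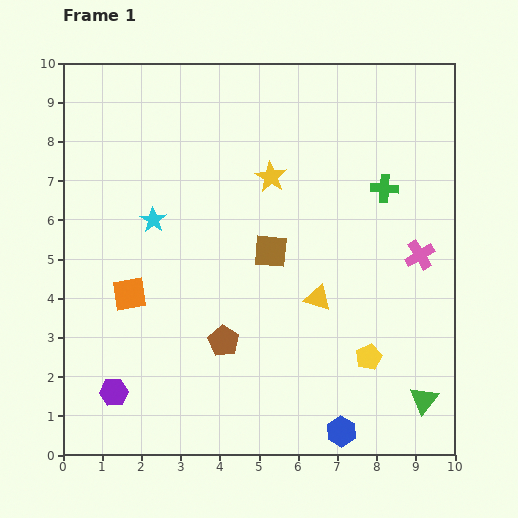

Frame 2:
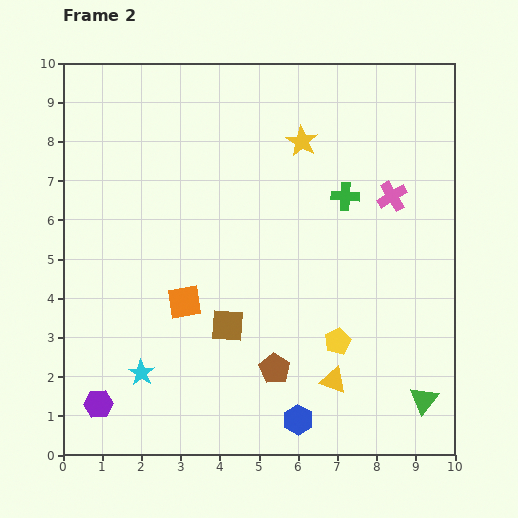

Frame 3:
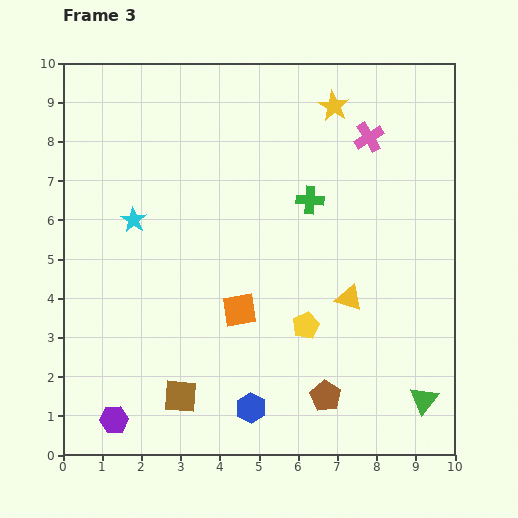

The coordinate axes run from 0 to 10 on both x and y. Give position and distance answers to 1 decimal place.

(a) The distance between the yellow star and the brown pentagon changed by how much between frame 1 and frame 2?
+1.4

Distance in frame 1: 4.4. Distance in frame 2: 5.8.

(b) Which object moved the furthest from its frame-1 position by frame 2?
the cyan star

(moved 3.9; next 2.2)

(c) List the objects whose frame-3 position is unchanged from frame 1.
the green triangle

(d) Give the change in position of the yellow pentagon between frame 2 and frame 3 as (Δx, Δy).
(-0.8, 0.4)

The yellow pentagon was at (7.0, 2.9) in frame 2 and (6.2, 3.3) in frame 3.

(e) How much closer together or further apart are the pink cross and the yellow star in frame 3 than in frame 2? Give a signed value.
-1.5

Distance in frame 2: 2.7. Distance in frame 3: 1.2.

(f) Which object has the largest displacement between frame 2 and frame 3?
the cyan star

(moved 3.9; next 2.2)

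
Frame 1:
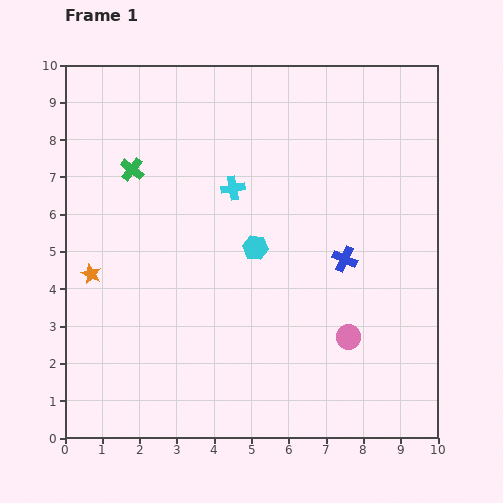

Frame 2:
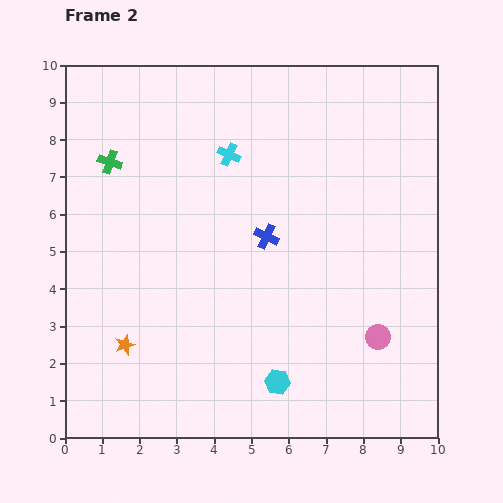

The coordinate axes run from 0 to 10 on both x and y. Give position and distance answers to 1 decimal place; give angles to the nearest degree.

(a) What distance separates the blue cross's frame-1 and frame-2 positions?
2.2

The blue cross moved from (7.5, 4.8) to (5.4, 5.4), a distance of √(2.1² + 0.6²) ≈ 2.2.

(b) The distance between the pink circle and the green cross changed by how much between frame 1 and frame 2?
+1.3

Distance in frame 1: 7.3. Distance in frame 2: 8.6.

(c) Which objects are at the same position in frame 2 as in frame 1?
none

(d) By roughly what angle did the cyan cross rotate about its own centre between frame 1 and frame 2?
34° clockwise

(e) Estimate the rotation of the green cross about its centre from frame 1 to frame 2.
18° counter-clockwise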